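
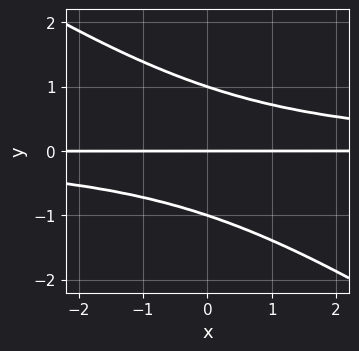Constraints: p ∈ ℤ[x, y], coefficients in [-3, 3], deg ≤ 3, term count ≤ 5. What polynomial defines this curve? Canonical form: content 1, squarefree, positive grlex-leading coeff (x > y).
2*x*y^2 + 3*y^3 - 3*y

1. Degree: no degree-2 curve has this shape, so deg p = 3.
2. From the axis intercepts and sections: the y-axis gridline crossings are at y ∈ {-1, 0, 1}; every point of the x-axis in the box is on the curve.
3. The integer polynomial consistent with all of this is the stated p.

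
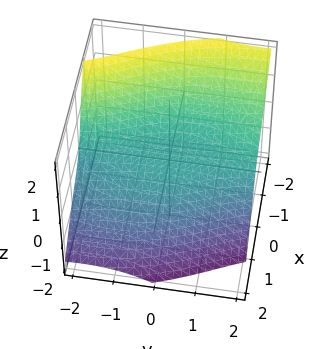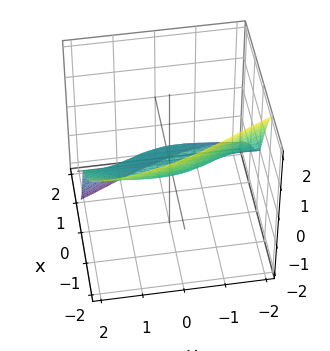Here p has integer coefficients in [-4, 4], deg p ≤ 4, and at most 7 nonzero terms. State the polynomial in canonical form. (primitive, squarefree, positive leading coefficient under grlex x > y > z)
(a) Degree: a generic line meets the surface in up to 3 points, so deg p = 3.
(b) Reading off the gridlines: it meets the x-axis at x = 0 (among the integer gridlines); every point of the y-axis in the box is on the surface; it meets the z-axis at z = 0 (among the integer gridlines).
(c) Together with the visible shape, these determine p as stated.

2*x^3 + x*y^2 - 2*x*y*z + z^3 + 3*z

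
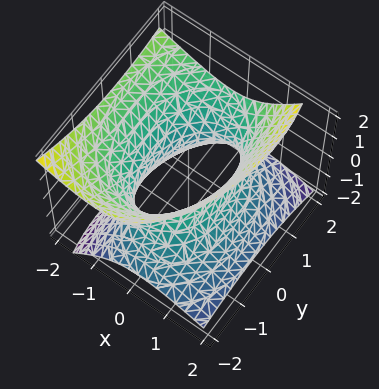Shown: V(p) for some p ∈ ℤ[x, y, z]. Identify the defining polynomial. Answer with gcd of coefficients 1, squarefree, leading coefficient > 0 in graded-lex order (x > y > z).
1. The degree is 2 — no degree-1 surface has this shape.
2. From the visible intercepts: the x-axis gridline crossings are at x ∈ {-1, 1}; it misses every integer gridline on the z-axis.
3. These observations pin down the coefficients.

2*x^2 + 2*x*z + y^2 - y*z - 2*z^2 - 2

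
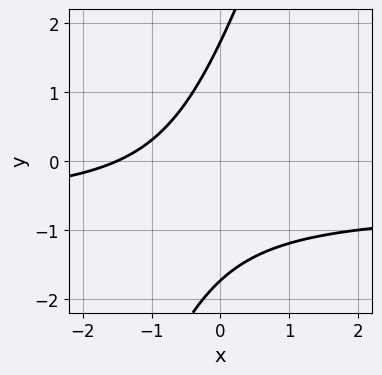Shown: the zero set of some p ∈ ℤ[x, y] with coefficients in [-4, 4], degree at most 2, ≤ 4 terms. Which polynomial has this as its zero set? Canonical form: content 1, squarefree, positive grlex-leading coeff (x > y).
3*x*y - y^2 + 2*x + 3

First, the degree is 2 — the shape is more complex than any degree-1 curve.
Finally, matching integer coefficients to the picture gives p.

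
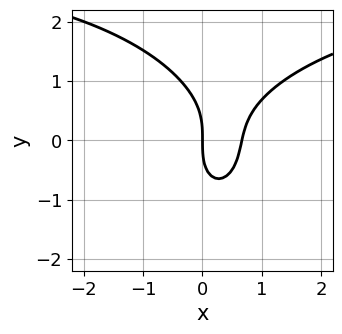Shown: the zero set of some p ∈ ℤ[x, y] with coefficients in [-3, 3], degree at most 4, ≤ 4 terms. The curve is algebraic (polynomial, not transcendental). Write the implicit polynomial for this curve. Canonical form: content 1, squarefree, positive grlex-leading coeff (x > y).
(a) deg p = 3. A generic line meets the curve in up to 3 points.
(b) Observable constraints: one x-axis crossing is at x = 0; it crosses the y-axis at the gridline y = 0.
(c) Assembling these constraints gives the stated polynomial.

x^2*y + y^3 - 3*x^2 + 2*x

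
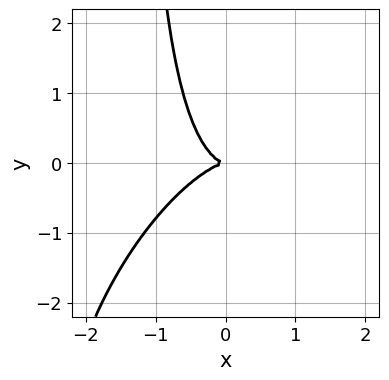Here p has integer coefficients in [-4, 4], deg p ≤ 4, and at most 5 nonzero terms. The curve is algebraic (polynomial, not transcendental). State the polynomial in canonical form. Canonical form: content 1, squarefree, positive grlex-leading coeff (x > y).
3*x^3 - 3*x^2*y + 2*x*y^2 + 3*y^2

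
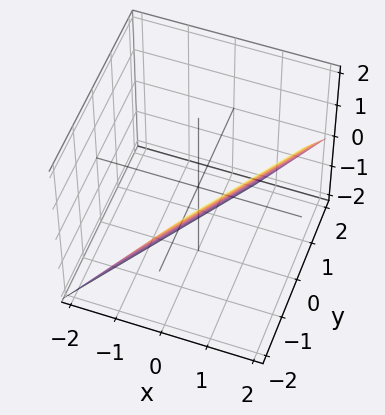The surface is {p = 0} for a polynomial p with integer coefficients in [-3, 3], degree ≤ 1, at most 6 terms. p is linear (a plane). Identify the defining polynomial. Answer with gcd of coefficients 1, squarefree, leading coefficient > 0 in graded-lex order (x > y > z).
Degree: the surface is flat (a plane), so deg p = 1.
From the visible intercepts: it meets the z-axis at z = -1 (among the integer gridlines); it meets the y-axis at y = -1 (among the integer gridlines).
Assembling these constraints gives the stated polynomial.

3*x - 2*y - 2*z - 2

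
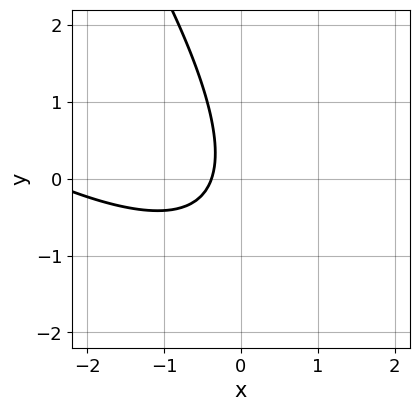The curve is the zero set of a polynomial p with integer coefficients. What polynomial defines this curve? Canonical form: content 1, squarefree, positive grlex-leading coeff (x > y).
x^2 + 2*x*y + y^2 + 3*x + 1

Degree: a generic line meets the curve in up to 2 points, so deg p = 2.
Observable constraints: the curve avoids every integer y-axis point in the box.
Assembling these constraints gives the stated polynomial.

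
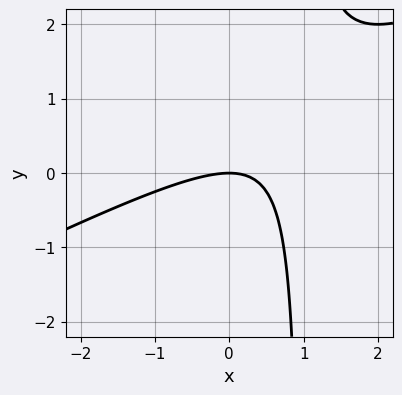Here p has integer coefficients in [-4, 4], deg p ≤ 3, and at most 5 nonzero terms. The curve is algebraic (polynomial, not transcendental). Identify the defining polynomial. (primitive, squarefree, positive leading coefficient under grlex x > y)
1. The degree is 2 — no degree-1 curve has this shape.
2. Checking where it meets the axes: it crosses the y-axis at the gridline y = 0; it meets the x-axis at x = 0 (among the integer gridlines).
3. Solving for integer coefficients yields p as stated.

x^2 - 2*x*y + 2*y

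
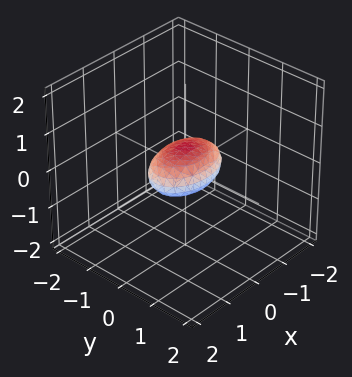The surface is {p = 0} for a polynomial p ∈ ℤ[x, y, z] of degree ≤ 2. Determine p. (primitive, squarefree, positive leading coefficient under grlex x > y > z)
(a) deg p = 2. A closed, bounded, convex surface; a quadric.
(b) Symmetries: the x ↦ −x reflection is a symmetry, so x appears only in even powers; it's symmetric under z → −z, forcing even powers of z; mirror symmetry y ↦ −y ⇒ only even powers of y.
(c) From the visible intercepts: the x-axis gridline crossings are at x ∈ {-1, 1}.
(d) Matching integer coefficients to the picture gives p.

x^2 + 2*y^2 + 3*z^2 - 1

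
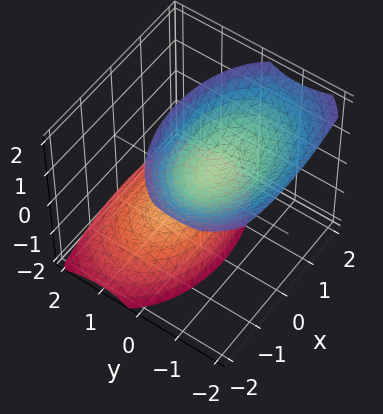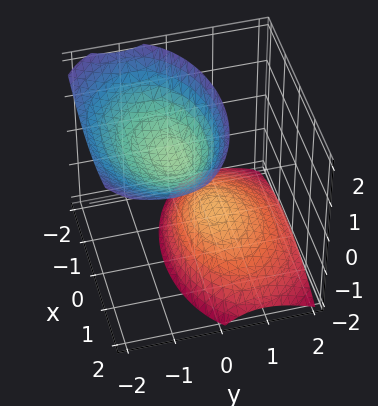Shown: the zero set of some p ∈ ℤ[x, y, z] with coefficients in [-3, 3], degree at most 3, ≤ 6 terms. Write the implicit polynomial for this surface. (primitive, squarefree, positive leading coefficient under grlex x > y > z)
x^2 + 2*y^2 + 2*y*z - z^2 + 1

1. There are 2 components.
2. The degree is 2 — no degree-1 surface has this shape.
3. Checking where it meets the axes: the z-axis gridline crossings are at z ∈ {-1, 1}; no y-intercept at any integer in the box; the surface avoids every integer x-axis point in the box.
4. Matching integer coefficients to the picture gives p.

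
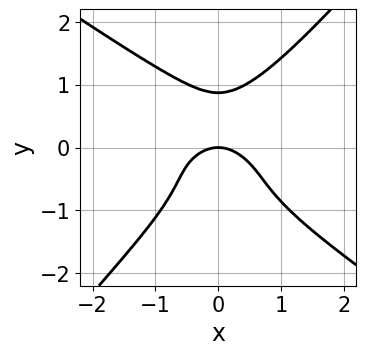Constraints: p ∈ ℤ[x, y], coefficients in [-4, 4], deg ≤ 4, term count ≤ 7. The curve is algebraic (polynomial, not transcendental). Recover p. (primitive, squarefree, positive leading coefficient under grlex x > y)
x^3*y + 3*x^2*y^2 - 3*y^4 + 2*x^2 + 2*y

(a) deg p = 4. The shape is more complex than any degree-3 curve.
(b) From the visible intercepts: it crosses the x-axis at the gridline x = 0; one y-axis crossing is at y = 0.
(c) The integer polynomial consistent with all of this is the stated p.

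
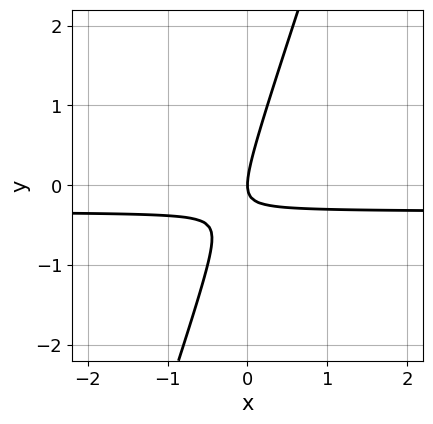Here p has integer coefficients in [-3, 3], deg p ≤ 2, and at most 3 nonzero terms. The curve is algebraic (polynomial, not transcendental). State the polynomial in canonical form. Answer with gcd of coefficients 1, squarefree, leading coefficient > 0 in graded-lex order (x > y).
1. deg p = 2. A generic line meets the curve in up to 2 points.
2. Checking where it meets the axes: it meets the x-axis at x = 0 (among the integer gridlines); one y-axis crossing is at y = 0.
3. Together with the visible shape, these determine p as stated.

3*x*y - y^2 + x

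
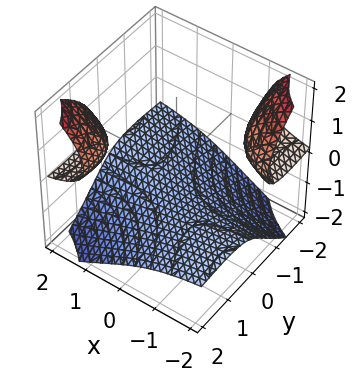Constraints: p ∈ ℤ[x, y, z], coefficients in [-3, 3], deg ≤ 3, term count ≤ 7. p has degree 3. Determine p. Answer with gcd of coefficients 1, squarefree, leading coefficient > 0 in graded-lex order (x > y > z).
3*x*y*z - 2*z^3 + x*y - y^2 - 2

There are 3 components. Treating them together as one polynomial.
The degree is 3 — a generic line meets the surface in up to 3 points.
Checking where it meets the axes: it meets the z-axis at z = -1 (among the integer gridlines); the surface avoids every integer y-axis point in the box; no x-intercept at any integer in the box.
Assembling these constraints gives the stated polynomial.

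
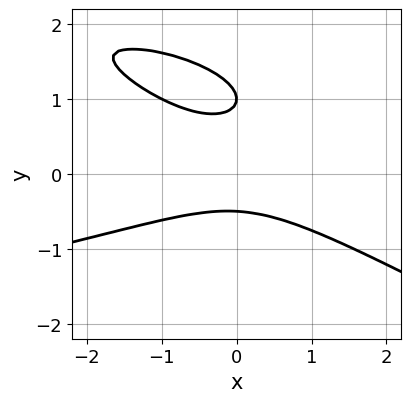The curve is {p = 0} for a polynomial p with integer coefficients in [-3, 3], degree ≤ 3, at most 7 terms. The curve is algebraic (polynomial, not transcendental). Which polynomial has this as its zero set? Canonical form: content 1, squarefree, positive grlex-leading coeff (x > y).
x*y^2 + 2*y^3 + x^2 - 3*y^2 + 1

1. Degree: the shape is more complex than any degree-2 curve, so deg p = 3.
2. Checking where it meets the axes: the curve avoids every integer x-axis point in the box; it meets the y-axis at y = 1 (among the integer gridlines).
3. Together with the visible shape, these determine p as stated.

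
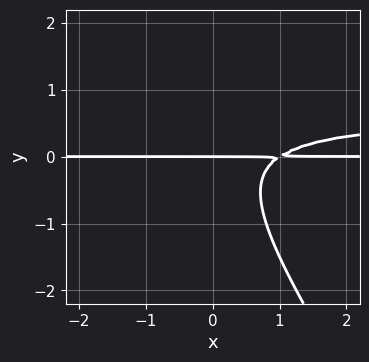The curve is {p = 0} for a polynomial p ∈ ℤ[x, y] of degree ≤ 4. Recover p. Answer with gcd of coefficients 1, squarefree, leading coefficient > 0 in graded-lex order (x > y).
3*x*y^2 + 2*y^3 - 2*x*y + 2*y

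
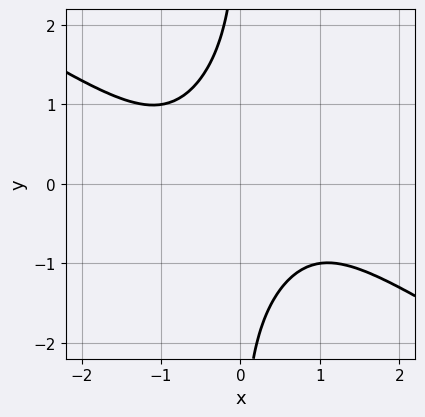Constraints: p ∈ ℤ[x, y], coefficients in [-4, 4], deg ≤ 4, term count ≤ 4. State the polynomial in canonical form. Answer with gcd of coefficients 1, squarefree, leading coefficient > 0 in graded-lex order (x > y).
1. deg p = 4.
2. Observable constraints: it misses every integer gridline on the x-axis; no y-intercept at any integer in the box.
3. Matching integer coefficients to the picture gives p.

x^4 - 2*x^2*y^2 + x*y^3 + 2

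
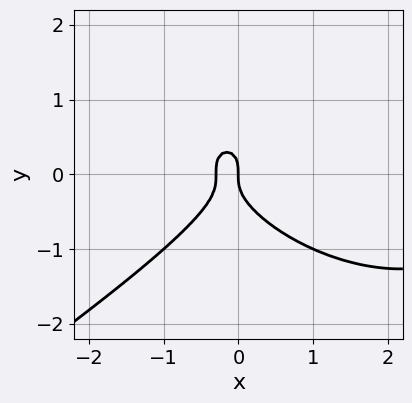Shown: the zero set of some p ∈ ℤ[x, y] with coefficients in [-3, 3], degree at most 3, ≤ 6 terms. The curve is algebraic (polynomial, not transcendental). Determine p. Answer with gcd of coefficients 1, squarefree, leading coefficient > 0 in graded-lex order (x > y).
x^3 - 3*y^3 - 3*x^2 - x

1. The degree is 3 — the shape is more complex than any degree-2 curve.
2. Against the integer gridlines: one x-axis crossing is at x = 0; one y-axis crossing is at y = 0.
3. Matching integer coefficients to the picture gives p.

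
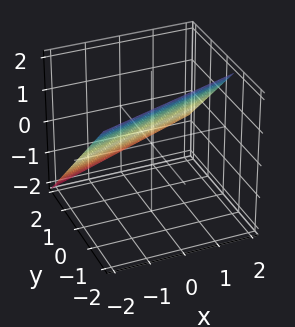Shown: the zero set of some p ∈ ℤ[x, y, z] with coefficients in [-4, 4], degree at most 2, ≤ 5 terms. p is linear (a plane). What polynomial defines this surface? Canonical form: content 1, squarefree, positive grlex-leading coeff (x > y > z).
x - 3*y - 3*z + 2

1. The degree is 1 — the surface is flat (a plane).
2. Observable constraints: one x-axis crossing is at x = -2.
3. Putting this together gives p.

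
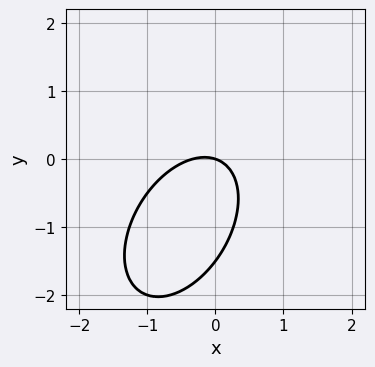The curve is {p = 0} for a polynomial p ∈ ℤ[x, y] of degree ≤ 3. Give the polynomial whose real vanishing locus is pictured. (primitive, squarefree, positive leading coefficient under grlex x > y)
deg p = 2. A generic line meets the curve in up to 2 points.
Against the integer gridlines: one x-axis crossing is at x = 0; one y-axis crossing is at y = 0.
Assembling these constraints gives the stated polynomial.

3*x^2 - 2*x*y + 2*y^2 + x + 3*y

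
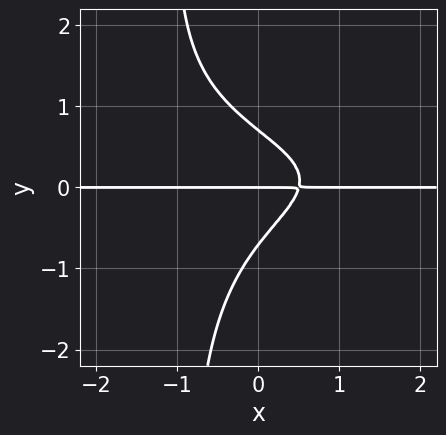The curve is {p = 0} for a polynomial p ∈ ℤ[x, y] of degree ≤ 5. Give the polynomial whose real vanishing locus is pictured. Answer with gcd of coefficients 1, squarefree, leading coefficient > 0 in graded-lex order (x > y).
2*x*y^3 - x*y^2 + 2*y^3 + 2*x*y - y

1. deg p = 4. A generic line meets the curve in up to 4 points.
2. Observable constraints: the visible x-axis segment lies entirely on the curve; it crosses the y-axis at the gridline y = 0.
3. Fitting integer coefficients to these (and the overall shape) gives p.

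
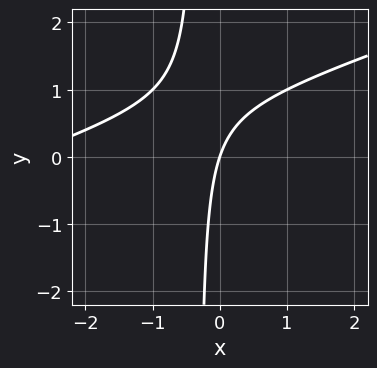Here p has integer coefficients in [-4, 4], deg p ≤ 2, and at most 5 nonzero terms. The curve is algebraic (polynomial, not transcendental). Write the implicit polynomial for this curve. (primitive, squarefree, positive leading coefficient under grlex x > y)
(a) The degree is 2 — a generic line meets the curve in up to 2 points.
(b) Against the integer gridlines: it crosses the x-axis at the gridline x = 0; it meets the y-axis at y = 0 (among the integer gridlines).
(c) Putting this together gives p.

x^2 - 3*x*y + 3*x - y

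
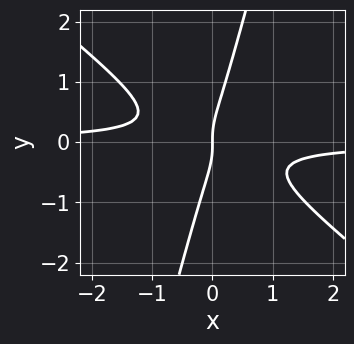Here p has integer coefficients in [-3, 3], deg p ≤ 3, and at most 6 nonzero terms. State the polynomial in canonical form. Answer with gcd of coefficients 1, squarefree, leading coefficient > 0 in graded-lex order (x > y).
3*x^2*y + 3*x*y^2 - y^3 + x

(a) The degree is 3 — no degree-2 curve has this shape.
(b) Against the integer gridlines: it crosses the y-axis at the gridline y = 0; one x-axis crossing is at x = 0.
(c) Together with the visible shape, these determine p as stated.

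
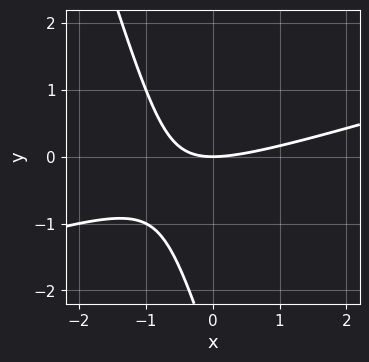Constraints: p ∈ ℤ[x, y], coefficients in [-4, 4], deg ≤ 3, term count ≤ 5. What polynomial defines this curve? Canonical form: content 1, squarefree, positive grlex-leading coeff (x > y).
x^2 - 3*x*y - y^2 - 3*y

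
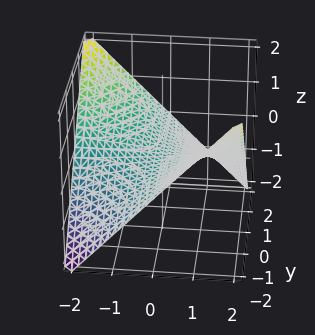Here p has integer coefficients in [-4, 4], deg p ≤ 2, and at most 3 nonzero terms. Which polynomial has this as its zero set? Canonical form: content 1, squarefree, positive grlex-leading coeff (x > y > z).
x*y + 2*z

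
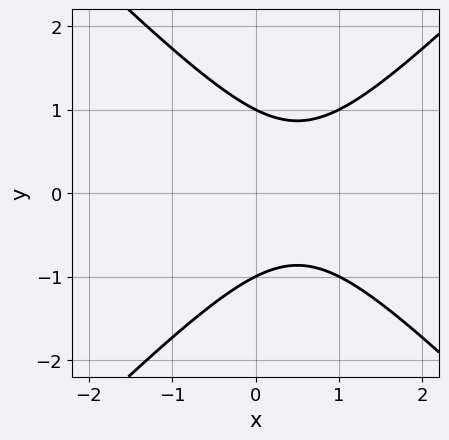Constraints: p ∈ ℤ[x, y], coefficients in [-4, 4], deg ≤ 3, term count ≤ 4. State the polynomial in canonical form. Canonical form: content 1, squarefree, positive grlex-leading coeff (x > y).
x^2 - y^2 - x + 1

First, the degree is 2 — no degree-1 curve has this shape.
Then, symmetries: it's symmetric under y → −y, forcing even powers of y.
Then, from the axis intercepts and sections: no x-intercept at any integer in the box; among the integer gridlines, it crosses the y-axis at y ∈ {-1, 1}.
Finally, the integer polynomial consistent with all of this is the stated p.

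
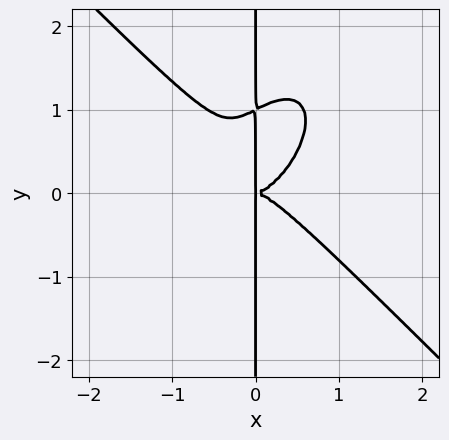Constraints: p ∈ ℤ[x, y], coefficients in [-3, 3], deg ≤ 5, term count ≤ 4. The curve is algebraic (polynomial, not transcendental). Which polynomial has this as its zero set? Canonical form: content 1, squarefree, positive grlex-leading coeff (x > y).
1. Degree: the shape is more complex than any degree-3 curve, so deg p = 4.
2. From the visible intercepts: the visible y-axis segment lies entirely on the curve.
3. Putting this together gives p.

3*x^4 - x^2*y^2 + 2*x*y^3 - 2*x*y^2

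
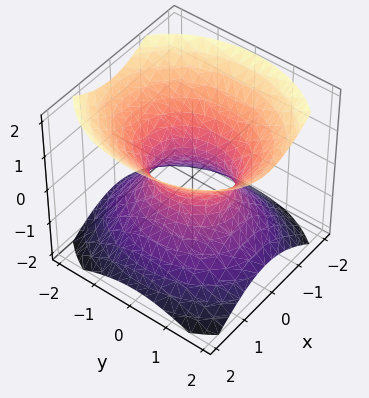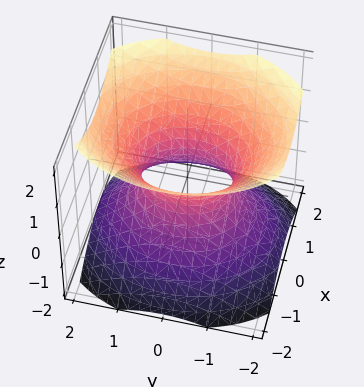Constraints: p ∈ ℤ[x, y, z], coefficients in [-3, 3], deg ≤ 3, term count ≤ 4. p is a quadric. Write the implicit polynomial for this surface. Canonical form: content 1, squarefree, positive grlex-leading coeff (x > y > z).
1. Degree: an hourglass — one-sheet hyperboloid; a quadric, so deg p = 2.
2. Symmetries: the x ↦ −x reflection is a symmetry, so x appears only in even powers; the y ↦ −y reflection is a symmetry, so y appears only in even powers; mirror symmetry z ↦ −z ⇒ only even powers of z.
3. Checking where it meets the axes: the y-axis gridline crossings are at y ∈ {-1, 1}; the surface avoids every integer z-axis point in the box.
4. Solving for integer coefficients yields p as stated.

3*x^2 + 2*y^2 - 3*z^2 - 2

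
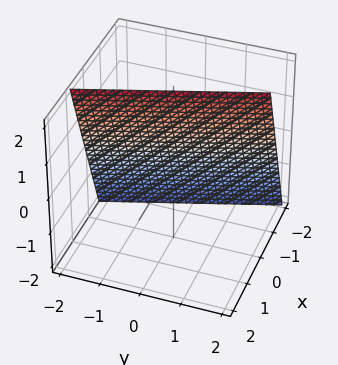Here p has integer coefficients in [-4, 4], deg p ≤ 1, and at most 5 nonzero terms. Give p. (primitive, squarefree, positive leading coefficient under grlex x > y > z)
(a) The degree is 1 — every cross-section is a straight line — this is a plane.
(b) From the axis intercepts and sections: it crosses the y-axis at the gridline y = -2; it meets the z-axis at z = 2 (among the integer gridlines).
(c) Solving for integer coefficients yields p as stated.

3*x + y - z + 2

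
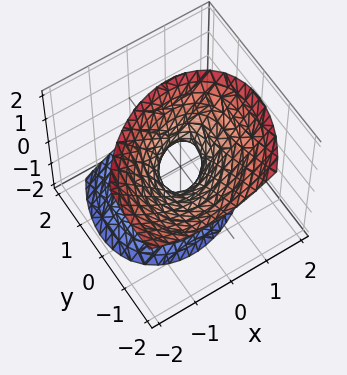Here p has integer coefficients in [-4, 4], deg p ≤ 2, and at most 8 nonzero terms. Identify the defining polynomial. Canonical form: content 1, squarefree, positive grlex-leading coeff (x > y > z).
First, degree: the shape is more complex than any degree-1 surface, so deg p = 2.
Then, observable constraints: it misses every integer gridline on the z-axis.
Finally, the integer polynomial consistent with all of this is the stated p.

3*x^2 - 2*x*y + 3*y^2 + 3*y*z - 2*z^2 - 1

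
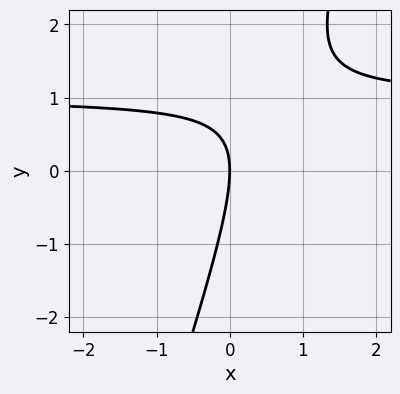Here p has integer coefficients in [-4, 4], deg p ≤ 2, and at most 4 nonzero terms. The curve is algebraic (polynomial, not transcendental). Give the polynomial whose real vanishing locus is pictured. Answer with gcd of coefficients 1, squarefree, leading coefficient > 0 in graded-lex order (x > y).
First, the degree is 2 — no degree-1 curve has this shape.
Then, against the integer gridlines: one y-axis crossing is at y = 0; one x-axis crossing is at x = 0.
Finally, assembling these constraints gives the stated polynomial.

3*x*y - y^2 - 3*x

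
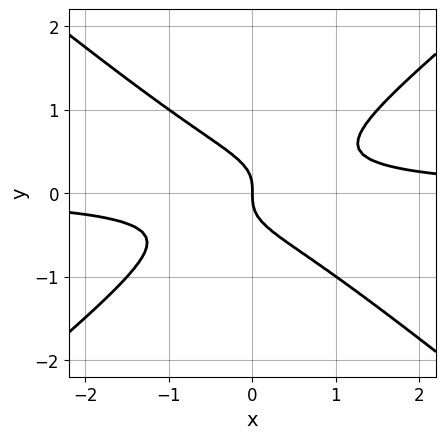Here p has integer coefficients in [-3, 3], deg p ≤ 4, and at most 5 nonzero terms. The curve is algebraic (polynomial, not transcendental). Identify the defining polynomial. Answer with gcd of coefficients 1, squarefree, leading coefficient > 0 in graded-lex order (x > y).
First, deg p = 3.
Then, from the visible intercepts: one x-axis crossing is at x = 0; one y-axis crossing is at y = 0.
Finally, fitting integer coefficients to these (and the overall shape) gives p.

2*x^2*y - 3*y^3 - x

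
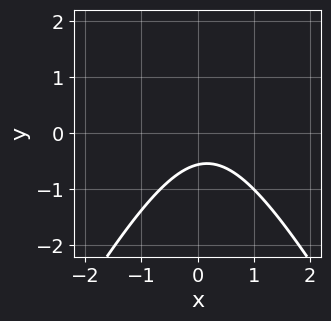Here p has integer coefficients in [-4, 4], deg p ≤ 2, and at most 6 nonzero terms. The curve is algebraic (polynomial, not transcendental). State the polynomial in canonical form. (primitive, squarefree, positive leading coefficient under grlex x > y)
3*x^2 - y^2 - x + 3*y + 2

First, deg p = 2. No degree-1 curve has this shape.
Next, checking where it meets the axes: it misses every integer gridline on the x-axis.
Finally, putting this together gives p.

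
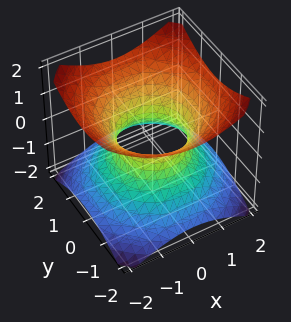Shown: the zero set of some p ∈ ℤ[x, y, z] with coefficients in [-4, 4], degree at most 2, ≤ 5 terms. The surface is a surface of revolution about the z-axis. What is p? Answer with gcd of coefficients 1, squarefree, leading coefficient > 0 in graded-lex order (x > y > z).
2*x^2 + 2*y^2 - 3*z^2 - 2

(a) deg p = 2. No degree-1 surface has this shape.
(b) By symmetry, the z-axis is an axis of rotation, so x and y enter only as x² + y².
(c) From the visible intercepts: it misses every integer gridline on the z-axis; among the integer gridlines, it crosses the y-axis at y ∈ {-1, 1}; a circular section at z = 0 has radius exactly 1.
(d) These observations pin down the coefficients. Check: (-1, 0, 0) on the x-axis lies on the surface, and p(-1, 0, 0) = 0. ✓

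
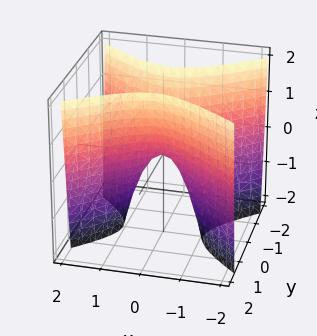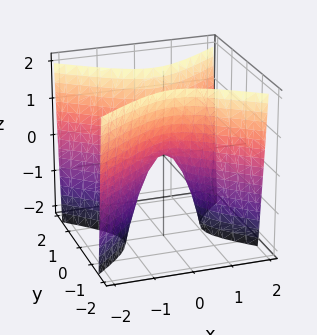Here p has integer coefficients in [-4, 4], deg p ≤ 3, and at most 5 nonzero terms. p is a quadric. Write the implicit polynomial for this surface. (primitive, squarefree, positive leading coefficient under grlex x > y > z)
1. Degree: a saddle surface; a quadric, so deg p = 2.
2. Symmetries: mirror symmetry x ↦ −x ⇒ only even powers of x; it's symmetric under y → −y, forcing even powers of y.
3. Observable constraints: it meets the z-axis at z = 0 (among the integer gridlines); it crosses the y-axis at the gridline y = 0.
4. Matching integer coefficients to the picture gives p.

2*x^2 - 3*y^2 + z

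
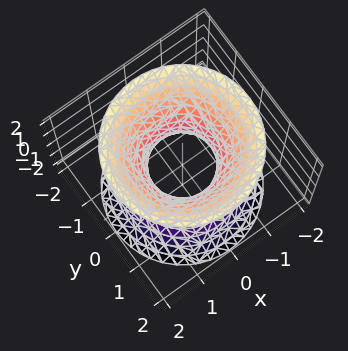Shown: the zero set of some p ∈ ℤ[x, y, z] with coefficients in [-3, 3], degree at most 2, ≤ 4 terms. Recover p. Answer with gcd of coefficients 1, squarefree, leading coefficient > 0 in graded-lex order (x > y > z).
3*x^2 + 3*y^2 - 2*z^2 - 2

First, degree: one connected sheet with a waist; a quadric, so deg p = 2.
Then, symmetry: every cross-section ⟂ z is a circle, so x, y appear only via x² + y²; the z ↦ −z reflection is a symmetry, so z appears only in even powers.
Next, from the axis intercepts and sections: the surface avoids every integer z-axis point in the box; a circular section at z = 2 has radius between 1 and 2.
Finally, fitting integer coefficients to these (and the overall shape) gives p.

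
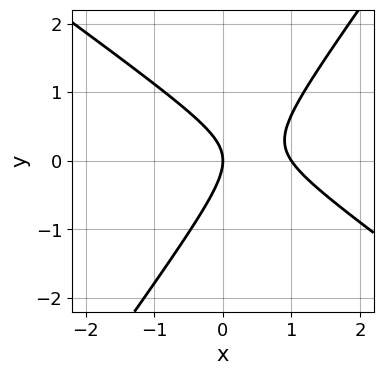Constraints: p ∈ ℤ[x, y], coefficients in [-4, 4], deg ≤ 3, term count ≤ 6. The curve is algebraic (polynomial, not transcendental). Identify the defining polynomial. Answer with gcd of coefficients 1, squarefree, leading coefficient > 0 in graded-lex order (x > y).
3*x^2 + 2*x*y - 3*y^2 - 3*x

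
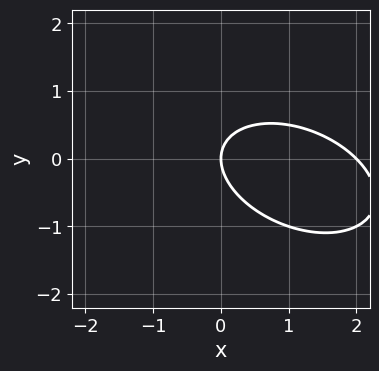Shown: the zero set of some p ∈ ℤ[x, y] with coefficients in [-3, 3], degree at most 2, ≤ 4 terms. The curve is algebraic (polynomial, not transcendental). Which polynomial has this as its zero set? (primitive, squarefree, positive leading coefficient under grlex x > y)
x^2 + x*y + 2*y^2 - 2*x

First, deg p = 2.
Next, reading off the gridlines: the x-axis gridline crossings are at x ∈ {0, 2}; it crosses the y-axis at the gridline y = 0.
Finally, fitting integer coefficients to these (and the overall shape) gives p.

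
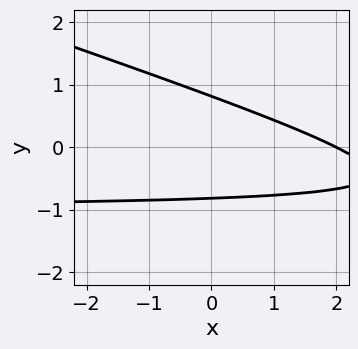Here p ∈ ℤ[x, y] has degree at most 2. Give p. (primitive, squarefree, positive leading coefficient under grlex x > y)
The degree is 2 — no degree-1 curve has this shape.
Observable constraints: it crosses the x-axis at the gridline x = 2.
Solving for integer coefficients yields p as stated.

x*y + 3*y^2 + x - 2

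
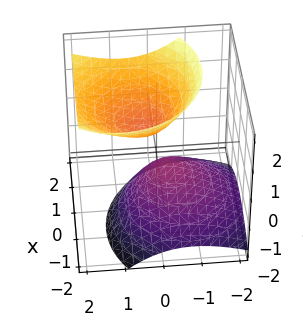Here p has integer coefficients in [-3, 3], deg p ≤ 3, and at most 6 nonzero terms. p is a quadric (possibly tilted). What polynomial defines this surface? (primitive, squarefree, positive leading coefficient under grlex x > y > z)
3*x^2 - 2*x*z + 3*y^2 - 3*y*z - 3*z^2 + 1

First, there are 2 components. They look like related sheets of one shape, so recover p as a whole.
Then, the degree is 2 — no degree-1 surface has this shape.
Next, against the integer gridlines: the surface avoids every integer y-axis point in the box; it misses every integer gridline on the x-axis.
Finally, matching integer coefficients to the picture gives p.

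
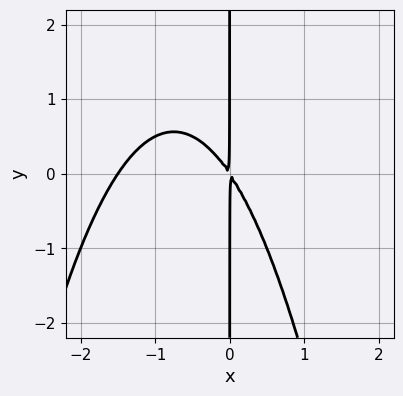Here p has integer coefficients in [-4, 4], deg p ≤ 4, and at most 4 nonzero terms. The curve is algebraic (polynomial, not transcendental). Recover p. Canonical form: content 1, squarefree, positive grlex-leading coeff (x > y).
1. The degree is 3 — a generic line meets the curve in up to 3 points.
2. Reading off the gridlines: the visible y-axis segment lies entirely on the curve.
3. Assembling these constraints gives the stated polynomial.

2*x^3 + 3*x^2 + 2*x*y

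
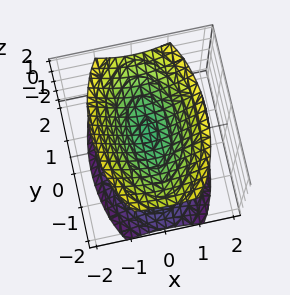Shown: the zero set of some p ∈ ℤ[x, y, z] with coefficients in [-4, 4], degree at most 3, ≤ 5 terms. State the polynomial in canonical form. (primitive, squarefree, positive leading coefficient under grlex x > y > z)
3*x^2 + y^2 - 2*z^2 + 1

1. I count 2 distinct pieces.
2. Degree: two separate bowl-shaped sheets opening away from each other; a quadric, so deg p = 2.
3. Symmetries: mirror symmetry x ↦ −x ⇒ only even powers of x; the y ↦ −y reflection is a symmetry, so y appears only in even powers; mirror symmetry z ↦ −z ⇒ only even powers of z.
4. Reading off the gridlines: the surface avoids every integer y-axis point in the box; no x-intercept at any integer in the box.
5. These observations pin down the coefficients.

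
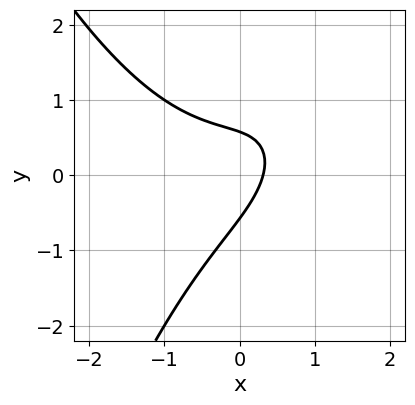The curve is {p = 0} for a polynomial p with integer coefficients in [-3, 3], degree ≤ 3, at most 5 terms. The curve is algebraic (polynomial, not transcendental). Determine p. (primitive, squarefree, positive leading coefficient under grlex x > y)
2*x^3 - 3*x*y + 3*y^2 + 3*x - 1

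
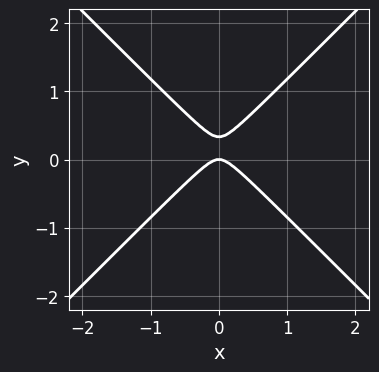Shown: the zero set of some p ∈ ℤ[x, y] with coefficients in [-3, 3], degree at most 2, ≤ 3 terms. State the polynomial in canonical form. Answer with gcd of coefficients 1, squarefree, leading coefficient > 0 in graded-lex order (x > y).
Degree: the shape is more complex than any degree-1 curve, so deg p = 2.
Symmetries: mirror symmetry x ↦ −x ⇒ only even powers of x.
From the axis intercepts and sections: it crosses the x-axis at the gridline x = 0; one y-axis crossing is at y = 0.
Together with the visible shape, these determine p as stated.

3*x^2 - 3*y^2 + y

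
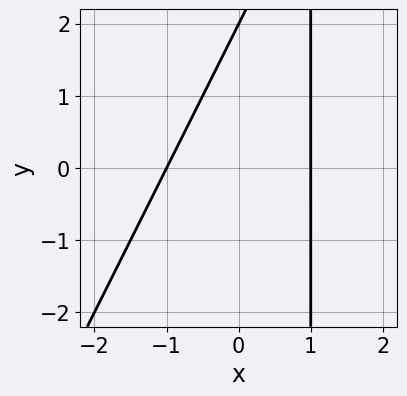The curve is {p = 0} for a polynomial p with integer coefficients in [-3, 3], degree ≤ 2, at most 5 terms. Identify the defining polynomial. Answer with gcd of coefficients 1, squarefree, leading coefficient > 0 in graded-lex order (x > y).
1. deg p = 2. No degree-1 curve has this shape.
2. From the visible intercepts: among the integer gridlines, it crosses the x-axis at x ∈ {-1, 1}; it crosses the y-axis at the gridline y = 2.
3. Fitting integer coefficients to these (and the overall shape) gives p.

2*x^2 - x*y + y - 2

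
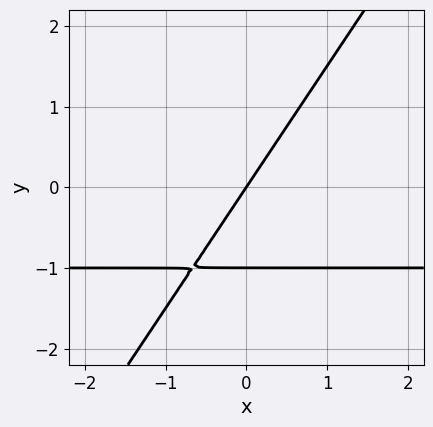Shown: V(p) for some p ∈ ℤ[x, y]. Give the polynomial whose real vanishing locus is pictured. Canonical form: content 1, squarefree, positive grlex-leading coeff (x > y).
1. Degree: no degree-1 curve has this shape, so deg p = 2.
2. Reading off the gridlines: it meets the x-axis at x = 0 (among the integer gridlines); among the integer gridlines, it crosses the y-axis at y ∈ {-1, 0}.
3. Assembling these constraints gives the stated polynomial.

3*x*y - 2*y^2 + 3*x - 2*y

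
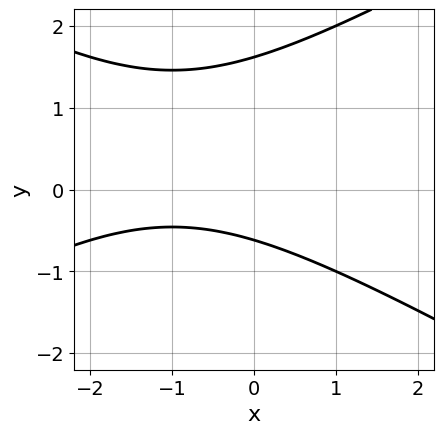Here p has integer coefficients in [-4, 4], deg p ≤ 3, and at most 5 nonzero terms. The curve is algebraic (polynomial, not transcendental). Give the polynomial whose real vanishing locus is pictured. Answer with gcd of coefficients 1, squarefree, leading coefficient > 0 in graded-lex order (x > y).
(a) deg p = 2.
(b) Reading off the gridlines: the curve avoids every integer x-axis point in the box.
(c) The integer polynomial consistent with all of this is the stated p.

x^2 - 3*y^2 + 2*x + 3*y + 3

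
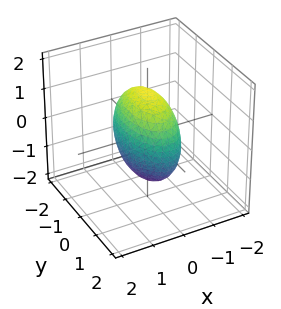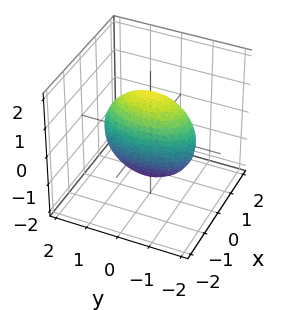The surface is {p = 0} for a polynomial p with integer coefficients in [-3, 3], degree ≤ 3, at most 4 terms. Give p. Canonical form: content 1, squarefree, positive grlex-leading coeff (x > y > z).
3*x^2 + y^2 + z^2 - 2

(a) deg p = 2. A closed, bounded, convex surface; a quadric.
(b) Symmetries: the y ↦ −y reflection is a symmetry, so y appears only in even powers; mirror symmetry x ↦ −x ⇒ only even powers of x; mirror symmetry z ↦ −z ⇒ only even powers of z.
(c) Assembling these constraints gives the stated polynomial.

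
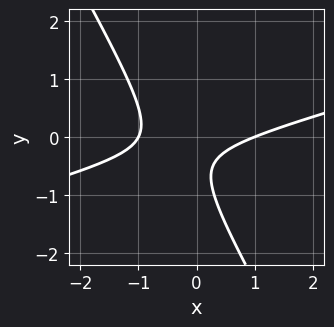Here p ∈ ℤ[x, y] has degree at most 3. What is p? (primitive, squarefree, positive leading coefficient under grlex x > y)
x^2 - 3*x*y - 2*y^2 - 2*y - 1

(a) The degree is 2 — the shape is more complex than any degree-1 curve.
(b) From the visible intercepts: no y-intercept at any integer in the box; among the integer gridlines, it crosses the x-axis at x ∈ {-1, 1}.
(c) Solving for integer coefficients yields p as stated.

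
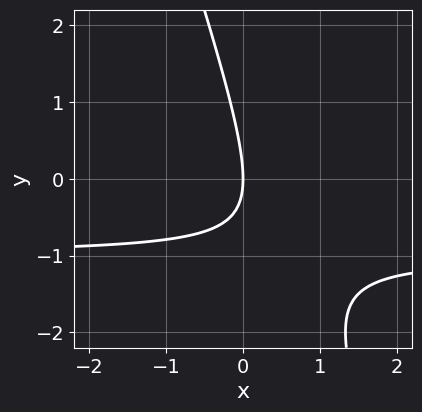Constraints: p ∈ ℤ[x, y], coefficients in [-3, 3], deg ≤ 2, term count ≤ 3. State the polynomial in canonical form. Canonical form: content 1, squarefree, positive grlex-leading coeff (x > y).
(a) The degree is 2 — no degree-1 curve has this shape.
(b) From the visible intercepts: one y-axis crossing is at y = 0; it meets the x-axis at x = 0 (among the integer gridlines).
(c) The integer polynomial consistent with all of this is the stated p.

3*x*y + y^2 + 3*x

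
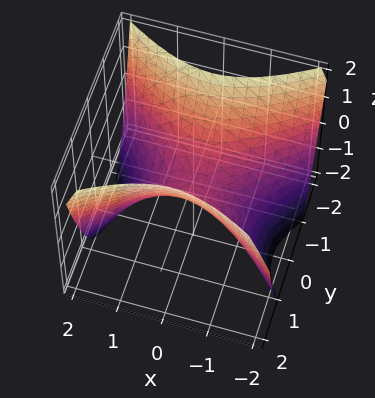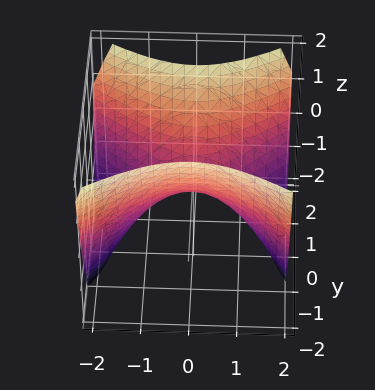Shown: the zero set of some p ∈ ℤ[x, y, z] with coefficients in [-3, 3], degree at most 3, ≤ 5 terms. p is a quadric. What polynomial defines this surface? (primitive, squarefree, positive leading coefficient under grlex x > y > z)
First, deg p = 2. A saddle surface; a quadric.
Next, symmetries: mirror symmetry x ↦ −x ⇒ only even powers of x; the y ↦ −y reflection is a symmetry, so y appears only in even powers.
Then, from the visible intercepts: it meets the x-axis at x = 0 (among the integer gridlines); one y-axis crossing is at y = 0.
Finally, the integer polynomial consistent with all of this is the stated p.

2*x^2 - 3*y^2 + 3*z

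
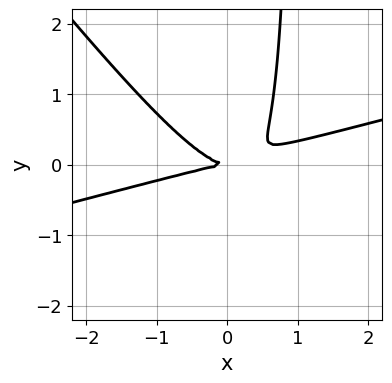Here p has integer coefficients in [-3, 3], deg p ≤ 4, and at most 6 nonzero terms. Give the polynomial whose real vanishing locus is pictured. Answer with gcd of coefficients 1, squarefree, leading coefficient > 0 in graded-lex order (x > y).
First, the degree is 3 — no degree-2 curve has this shape.
Next, reading off the gridlines: it crosses the x-axis at the gridline x = 0; it meets the y-axis at y = 0 (among the integer gridlines).
Finally, assembling these constraints gives the stated polynomial.

x^3 - 3*x^2*y - 3*x*y^2 + 3*y^2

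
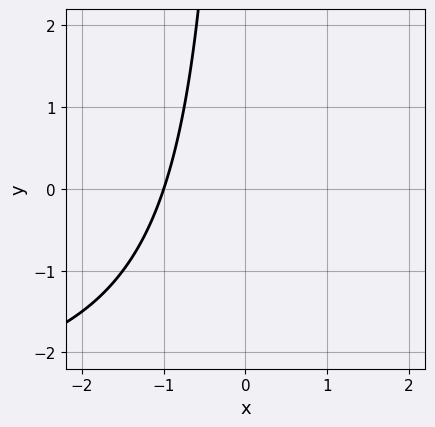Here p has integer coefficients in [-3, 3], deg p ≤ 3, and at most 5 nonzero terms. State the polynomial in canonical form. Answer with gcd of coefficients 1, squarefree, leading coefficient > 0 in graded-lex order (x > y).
x*y + 3*x + 3

deg p = 2. No degree-1 curve has this shape.
Checking where it meets the axes: no y-intercept at any integer in the box; it crosses the x-axis at the gridline x = -1.
Together with the visible shape, these determine p as stated.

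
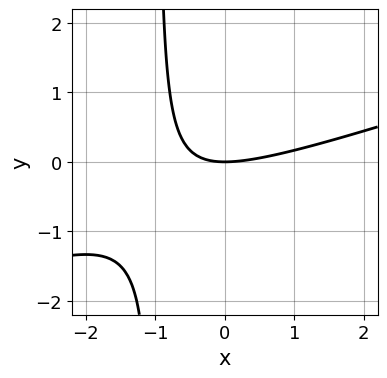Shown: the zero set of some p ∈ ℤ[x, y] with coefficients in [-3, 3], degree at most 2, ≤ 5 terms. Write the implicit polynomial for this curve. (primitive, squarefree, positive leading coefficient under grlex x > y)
First, deg p = 2. No degree-1 curve has this shape.
Then, from the axis intercepts and sections: it meets the x-axis at x = 0 (among the integer gridlines); it meets the y-axis at y = 0 (among the integer gridlines).
Finally, these observations pin down the coefficients.

x^2 - 3*x*y - 3*y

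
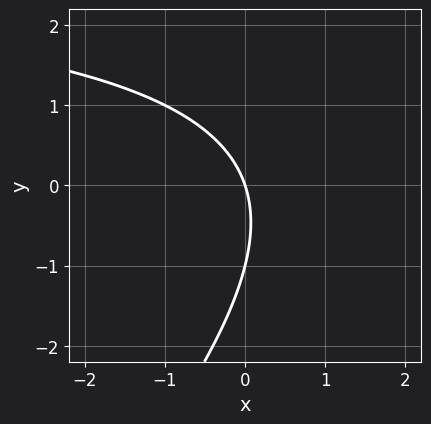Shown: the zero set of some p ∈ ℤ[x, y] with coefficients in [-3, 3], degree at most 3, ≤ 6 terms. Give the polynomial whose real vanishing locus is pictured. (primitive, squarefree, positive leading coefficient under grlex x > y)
x*y - y^2 - 3*x - y

1. deg p = 2. A generic line meets the curve in up to 2 points.
2. Observable constraints: it meets the x-axis at x = 0 (among the integer gridlines); among the integer gridlines, it crosses the y-axis at y ∈ {-1, 0}.
3. The integer polynomial consistent with all of this is the stated p.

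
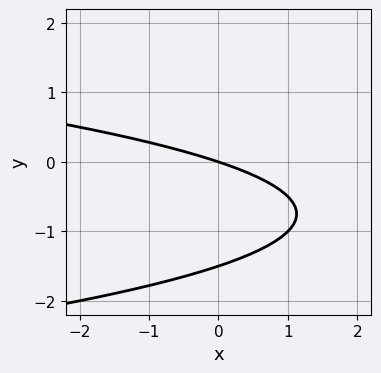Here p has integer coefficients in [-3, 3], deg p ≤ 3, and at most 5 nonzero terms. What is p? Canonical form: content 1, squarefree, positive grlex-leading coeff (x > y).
2*y^2 + x + 3*y

Degree: a generic line meets the curve in up to 2 points, so deg p = 2.
Against the integer gridlines: it crosses the y-axis at the gridline y = 0; it meets the x-axis at x = 0 (among the integer gridlines).
Together with the visible shape, these determine p as stated.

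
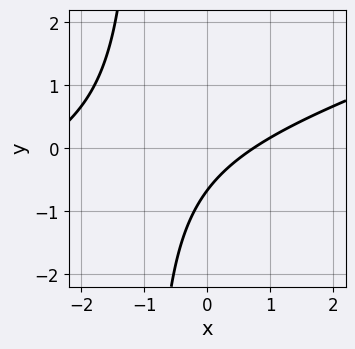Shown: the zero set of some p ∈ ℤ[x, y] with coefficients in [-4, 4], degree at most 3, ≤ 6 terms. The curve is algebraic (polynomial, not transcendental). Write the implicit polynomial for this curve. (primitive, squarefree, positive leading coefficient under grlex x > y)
x^2 - 3*x*y + 2*x - 3*y - 2

First, degree: a generic line meets the curve in up to 2 points, so deg p = 2.
Finally, the integer polynomial consistent with all of this is the stated p.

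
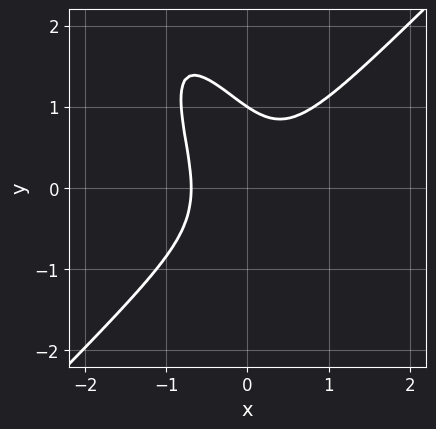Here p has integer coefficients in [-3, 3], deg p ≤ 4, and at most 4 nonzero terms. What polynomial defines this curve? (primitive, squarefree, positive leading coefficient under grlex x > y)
deg p = 3.
Against the integer gridlines: one y-axis crossing is at y = 1.
Assembling these constraints gives the stated polynomial.

3*x^3 - 2*x*y^2 - y^3 + 1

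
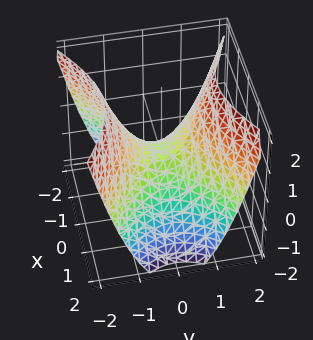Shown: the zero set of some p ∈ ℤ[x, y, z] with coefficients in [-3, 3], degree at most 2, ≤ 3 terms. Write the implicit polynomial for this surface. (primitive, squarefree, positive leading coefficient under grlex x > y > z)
1. deg p = 2.
2. Symmetries: the x ↦ −x reflection is a symmetry, so x appears only in even powers; mirror symmetry y ↦ −y ⇒ only even powers of y.
3. From the visible intercepts: one x-axis crossing is at x = 0; it meets the y-axis at y = 0 (among the integer gridlines); one z-axis crossing is at z = 0.
4. The integer polynomial consistent with all of this is the stated p.

2*x^2 - 3*y^2 + 3*z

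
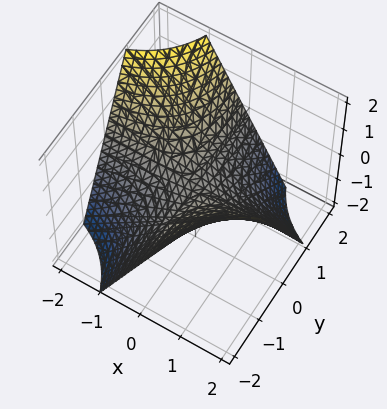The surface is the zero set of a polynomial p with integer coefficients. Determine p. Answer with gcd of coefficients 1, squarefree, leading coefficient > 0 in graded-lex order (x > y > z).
First, the degree is 2 — a hyperbolic paraboloid; a quadric.
Next, reading off the gridlines: every point of the x-axis in the box is on the surface; every point of the y-axis in the box is on the surface.
Finally, fitting integer coefficients to these (and the overall shape) gives p.

x*y + z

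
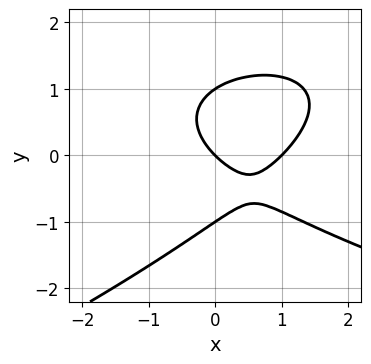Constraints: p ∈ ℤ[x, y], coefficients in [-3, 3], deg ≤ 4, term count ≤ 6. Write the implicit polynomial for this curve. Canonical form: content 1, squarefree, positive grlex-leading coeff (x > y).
First, the degree is 3 — the shape is more complex than any degree-2 curve.
Next, checking where it meets the axes: the x-axis gridline crossings are at x ∈ {0, 1}; among the integer gridlines, it crosses the y-axis at y ∈ {-1, 0, 1}.
Finally, matching integer coefficients to the picture gives p.

x*y^2 - 3*y^3 - 3*x^2 + 3*x + 3*y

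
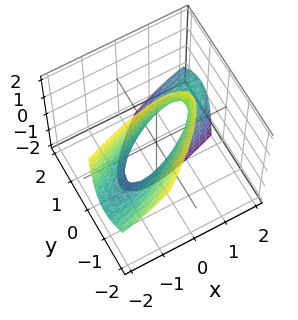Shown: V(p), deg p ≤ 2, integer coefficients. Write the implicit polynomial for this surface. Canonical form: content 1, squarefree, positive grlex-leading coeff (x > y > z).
x^2 - 3*x*y + 3*y^2 + 2*y*z - 1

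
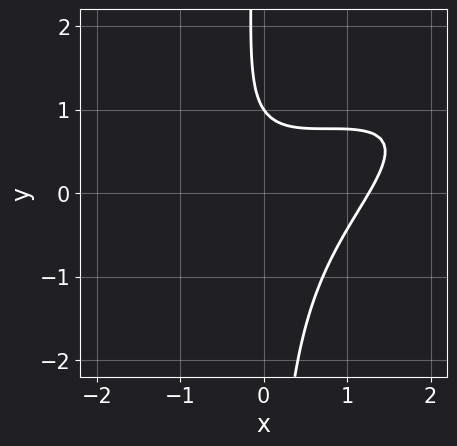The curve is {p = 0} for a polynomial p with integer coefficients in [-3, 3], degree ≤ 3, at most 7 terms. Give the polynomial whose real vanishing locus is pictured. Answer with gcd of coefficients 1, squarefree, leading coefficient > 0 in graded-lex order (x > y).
x^3 - 3*x^2*y + 3*x*y^2 + 2*y - 2

1. The degree is 3 — a generic line meets the curve in up to 3 points.
2. From the visible intercepts: it crosses the y-axis at the gridline y = 1.
3. Together with the visible shape, these determine p as stated.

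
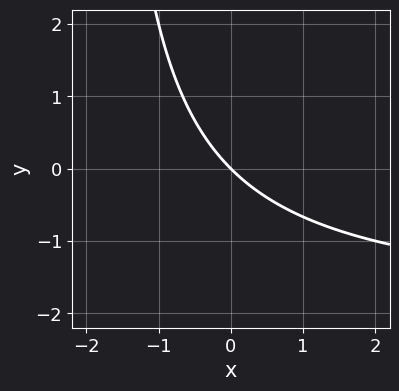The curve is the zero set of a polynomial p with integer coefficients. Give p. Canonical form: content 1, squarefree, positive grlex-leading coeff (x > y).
x*y + 2*x + 2*y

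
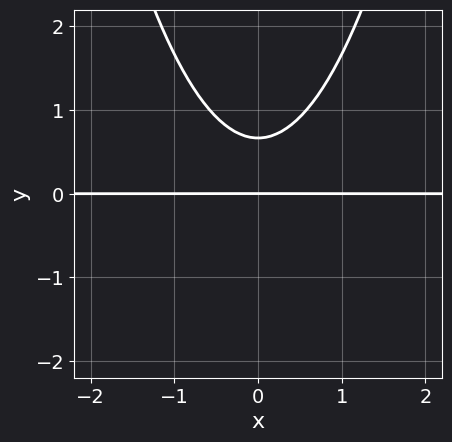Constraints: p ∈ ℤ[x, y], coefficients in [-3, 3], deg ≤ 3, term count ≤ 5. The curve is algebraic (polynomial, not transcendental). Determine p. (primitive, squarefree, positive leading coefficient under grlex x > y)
The degree is 3 — the shape is more complex than any degree-2 curve.
Symmetries: mirror symmetry x ↦ −x ⇒ only even powers of x.
From the visible intercepts: the visible x-axis segment lies entirely on the curve; it crosses the y-axis at the gridline y = 0.
These observations pin down the coefficients.

3*x^2*y - 3*y^2 + 2*y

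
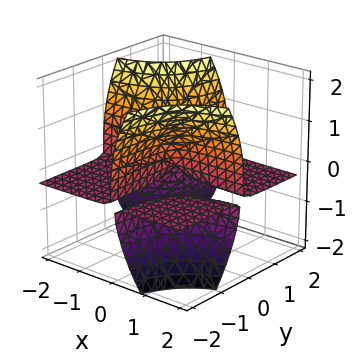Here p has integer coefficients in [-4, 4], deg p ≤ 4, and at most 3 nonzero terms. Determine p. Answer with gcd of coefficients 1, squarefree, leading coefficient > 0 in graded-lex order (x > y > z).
(a) I count 3 distinct pieces.
(b) deg p = 3.
(c) Against the integer gridlines: every point of the x-axis in the box is on the surface; it meets the z-axis at z = 0 (among the integer gridlines); every point of the y-axis in the box is on the surface.
(d) Matching integer coefficients to the picture gives p.

3*x*y*z + z^3 + x*y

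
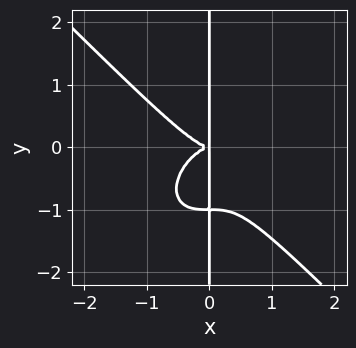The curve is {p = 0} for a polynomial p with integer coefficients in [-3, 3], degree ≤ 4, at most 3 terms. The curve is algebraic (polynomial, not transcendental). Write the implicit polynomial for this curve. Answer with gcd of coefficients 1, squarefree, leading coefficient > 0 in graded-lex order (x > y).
(a) Degree: a generic line meets the curve in up to 4 points, so deg p = 4.
(b) Against the integer gridlines: the visible y-axis segment lies entirely on the curve.
(c) Assembling these constraints gives the stated polynomial.

x^4 + x*y^3 + x*y^2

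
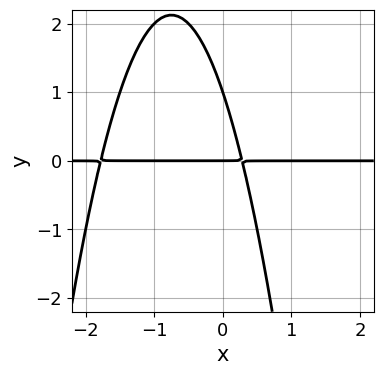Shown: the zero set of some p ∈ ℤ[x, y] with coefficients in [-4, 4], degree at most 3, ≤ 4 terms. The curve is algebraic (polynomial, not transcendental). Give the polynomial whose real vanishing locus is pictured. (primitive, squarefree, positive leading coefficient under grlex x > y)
(a) deg p = 3.
(b) Checking where it meets the axes: the y-axis gridline crossings are at y ∈ {0, 1}; the visible x-axis segment lies entirely on the curve.
(c) Matching integer coefficients to the picture gives p.

2*x^2*y + 3*x*y + y^2 - y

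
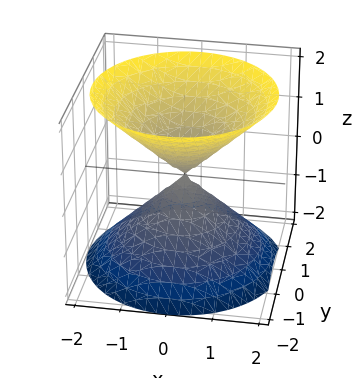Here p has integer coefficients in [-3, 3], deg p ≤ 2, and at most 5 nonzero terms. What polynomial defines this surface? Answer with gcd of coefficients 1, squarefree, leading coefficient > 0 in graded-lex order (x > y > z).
x^2 + y^2 - z^2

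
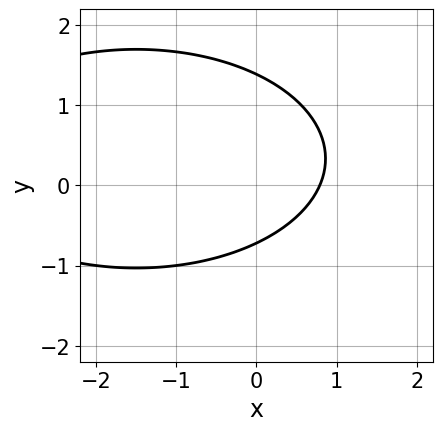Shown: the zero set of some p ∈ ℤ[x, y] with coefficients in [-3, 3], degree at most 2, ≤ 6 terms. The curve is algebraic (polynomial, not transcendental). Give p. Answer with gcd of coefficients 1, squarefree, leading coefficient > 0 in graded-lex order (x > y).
1. Degree: the shape is more complex than any degree-1 curve, so deg p = 2.
2. Matching integer coefficients to the picture gives p.

x^2 + 3*y^2 + 3*x - 2*y - 3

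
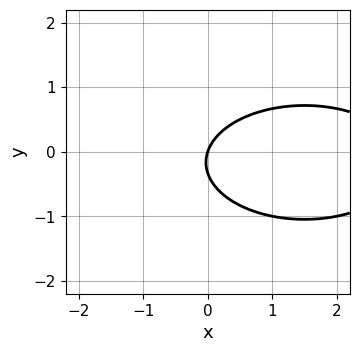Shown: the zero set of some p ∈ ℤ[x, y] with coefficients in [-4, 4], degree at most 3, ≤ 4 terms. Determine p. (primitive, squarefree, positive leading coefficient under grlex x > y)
(a) deg p = 2. The shape is more complex than any degree-1 curve.
(b) Against the integer gridlines: it crosses the x-axis at the gridline x = 0; it meets the y-axis at y = 0 (among the integer gridlines).
(c) These observations pin down the coefficients.

x^2 + 3*y^2 - 3*x + y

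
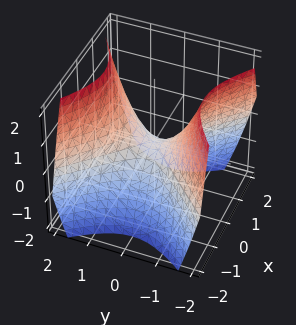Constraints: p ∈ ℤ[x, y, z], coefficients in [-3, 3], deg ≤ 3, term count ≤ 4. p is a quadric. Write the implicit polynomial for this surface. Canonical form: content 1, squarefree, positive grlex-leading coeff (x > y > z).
x^2 - y^2 + z

First, deg p = 2.
Then, symmetries: mirror symmetry y ↦ −y ⇒ only even powers of y; it's symmetric under x → −x, forcing even powers of x.
Then, against the integer gridlines: it crosses the z-axis at the gridline z = 0; it crosses the y-axis at the gridline y = 0; one x-axis crossing is at x = 0.
Finally, matching integer coefficients to the picture gives p.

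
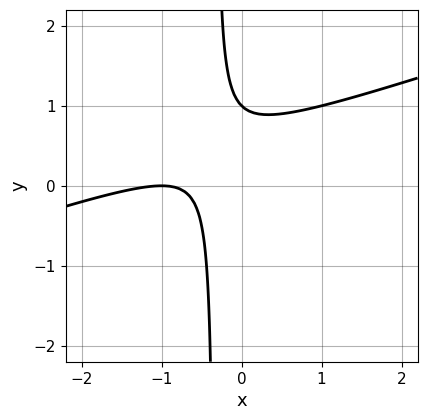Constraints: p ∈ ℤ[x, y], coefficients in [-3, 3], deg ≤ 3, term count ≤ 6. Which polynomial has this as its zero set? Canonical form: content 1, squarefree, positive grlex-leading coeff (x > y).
x^2 - 3*x*y + 2*x - y + 1

(a) deg p = 2. No degree-1 curve has this shape.
(b) Checking where it meets the axes: it crosses the y-axis at the gridline y = 1; it meets the x-axis at x = -1 (among the integer gridlines).
(c) These observations pin down the coefficients.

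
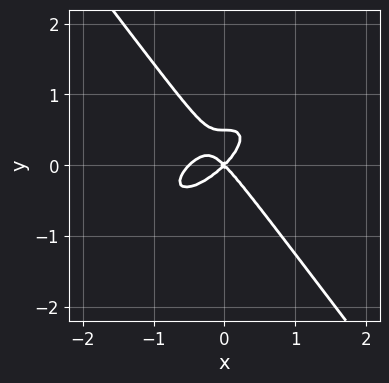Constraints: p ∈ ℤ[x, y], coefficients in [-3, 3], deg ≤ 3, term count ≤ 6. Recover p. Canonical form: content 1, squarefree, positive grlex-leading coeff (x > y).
2*x^3 - 2*x^2*y + 2*y^3 + x^2 - y^2

First, degree: a generic line meets the curve in up to 3 points, so deg p = 3.
Next, checking where it meets the axes: one x-axis crossing is at x = 0; it crosses the y-axis at the gridline y = 0.
Finally, the integer polynomial consistent with all of this is the stated p.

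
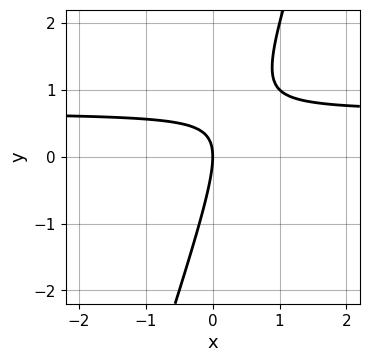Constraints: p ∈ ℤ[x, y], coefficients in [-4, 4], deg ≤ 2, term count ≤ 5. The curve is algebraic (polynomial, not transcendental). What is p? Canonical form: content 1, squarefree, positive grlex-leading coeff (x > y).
3*x*y - y^2 - 2*x

1. deg p = 2. The shape is more complex than any degree-1 curve.
2. From the axis intercepts and sections: it meets the y-axis at y = 0 (among the integer gridlines); it crosses the x-axis at the gridline x = 0.
3. Matching integer coefficients to the picture gives p.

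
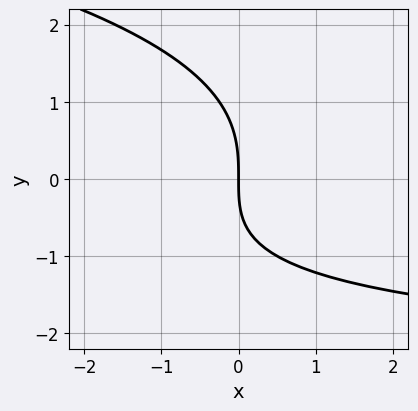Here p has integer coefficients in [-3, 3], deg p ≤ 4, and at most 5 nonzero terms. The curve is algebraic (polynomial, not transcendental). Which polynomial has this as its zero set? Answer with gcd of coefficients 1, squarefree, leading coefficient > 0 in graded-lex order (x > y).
First, degree: no degree-2 curve has this shape, so deg p = 3.
Then, from the axis intercepts and sections: it meets the y-axis at y = 0 (among the integer gridlines); it meets the x-axis at x = 0 (among the integer gridlines).
Finally, these observations pin down the coefficients.

y^3 + x*y + 3*x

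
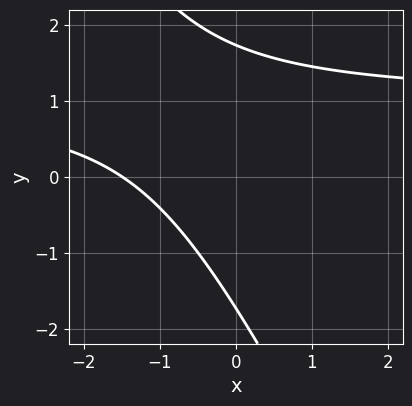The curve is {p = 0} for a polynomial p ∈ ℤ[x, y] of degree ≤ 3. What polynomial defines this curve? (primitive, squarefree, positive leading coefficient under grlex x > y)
1. Degree: no degree-1 curve has this shape, so deg p = 2.
2. Putting this together gives p.

2*x*y + y^2 - 2*x - 3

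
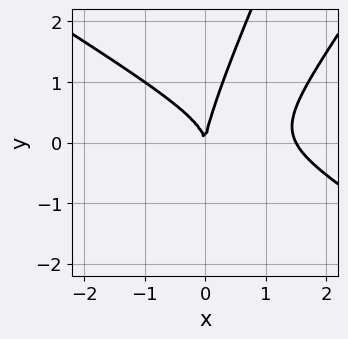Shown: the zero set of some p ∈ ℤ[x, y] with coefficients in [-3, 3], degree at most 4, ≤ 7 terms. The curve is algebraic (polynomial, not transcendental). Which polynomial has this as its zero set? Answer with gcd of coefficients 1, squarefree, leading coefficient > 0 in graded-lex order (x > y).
2*x^3 + x^2*y - 3*x*y^2 + y^3 - 3*x^2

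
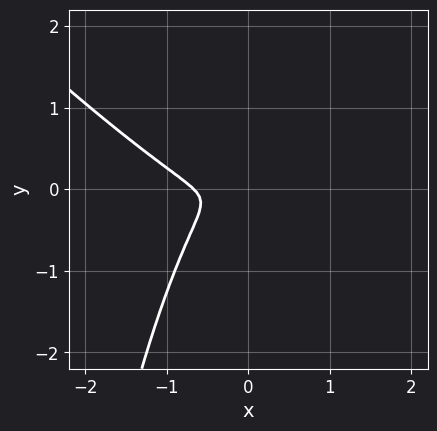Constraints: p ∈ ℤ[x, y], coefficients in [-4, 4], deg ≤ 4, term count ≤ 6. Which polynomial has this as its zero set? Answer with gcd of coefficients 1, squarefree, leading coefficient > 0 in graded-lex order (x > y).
1. Degree: the shape is more complex than any degree-2 curve, so deg p = 3.
2. Solving for integer coefficients yields p as stated.

3*x^3 + 3*x^2*y + 2*x^2 + 3*y^2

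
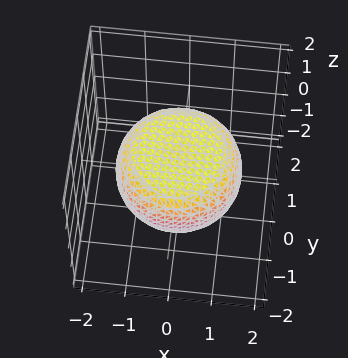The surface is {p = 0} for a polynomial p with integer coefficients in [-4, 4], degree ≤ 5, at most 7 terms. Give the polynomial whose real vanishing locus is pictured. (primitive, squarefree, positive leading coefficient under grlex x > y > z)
x^4 + 2*x^2*y^2 + y^4 - x^2 - y^2 + 3*z^2 - 2

First, the degree is 4 — a generic line meets the surface in up to 4 points.
Then, symmetries: rotational symmetry about the z-axis ⇒ p depends on x, y only through x² + y².
Then, against the integer gridlines: a circular section at z = 0 has radius between 1 and 2.
Finally, matching integer coefficients to the picture gives p.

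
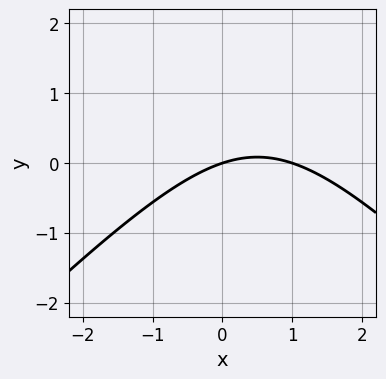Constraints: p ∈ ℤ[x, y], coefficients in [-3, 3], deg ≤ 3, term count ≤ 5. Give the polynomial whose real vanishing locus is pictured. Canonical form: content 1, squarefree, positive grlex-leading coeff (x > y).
1. Degree: no degree-1 curve has this shape, so deg p = 2.
2. Checking where it meets the axes: it crosses the y-axis at the gridline y = 0; the x-axis gridline crossings are at x ∈ {0, 1}.
3. These observations pin down the coefficients.

x^2 - y^2 - x + 3*y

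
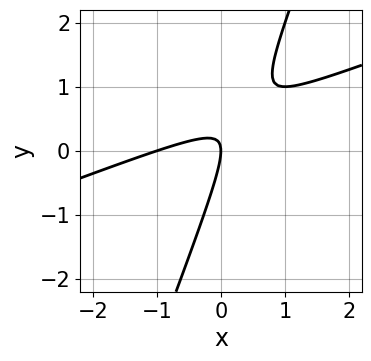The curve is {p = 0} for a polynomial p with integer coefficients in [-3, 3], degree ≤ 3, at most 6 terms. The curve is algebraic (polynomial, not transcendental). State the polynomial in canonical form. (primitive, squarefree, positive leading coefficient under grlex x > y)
Degree: the shape is more complex than any degree-1 curve, so deg p = 2.
Observable constraints: it crosses the y-axis at the gridline y = 0; among the integer gridlines, it crosses the x-axis at x ∈ {-1, 0}.
Matching integer coefficients to the picture gives p.

x^2 - 3*x*y + y^2 + x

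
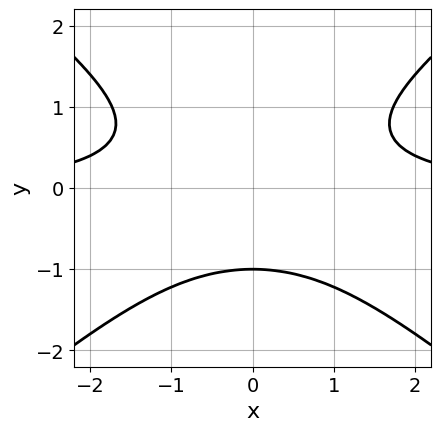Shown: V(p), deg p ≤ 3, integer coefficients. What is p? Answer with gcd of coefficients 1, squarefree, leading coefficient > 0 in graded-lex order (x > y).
2*x^2*y - 3*y^3 - 3

First, degree: no degree-2 curve has this shape, so deg p = 3.
Next, symmetries: the x ↦ −x reflection is a symmetry, so x appears only in even powers.
Next, against the integer gridlines: no x-intercept at any integer in the box; it crosses the y-axis at the gridline y = -1.
Finally, fitting integer coefficients to these (and the overall shape) gives p.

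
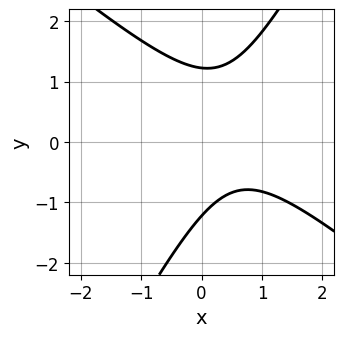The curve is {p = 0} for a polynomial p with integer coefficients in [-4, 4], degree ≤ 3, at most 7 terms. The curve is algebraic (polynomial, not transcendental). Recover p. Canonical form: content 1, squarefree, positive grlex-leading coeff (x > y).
(a) The degree is 2 — the shape is more complex than any degree-1 curve.
(b) Against the integer gridlines: no x-intercept at any integer in the box.
(c) Assembling these constraints gives the stated polynomial.

3*x^2 + 2*x*y - 2*y^2 - 3*x + 3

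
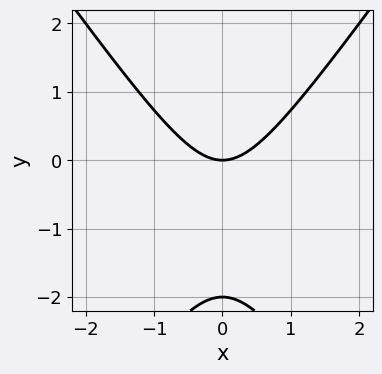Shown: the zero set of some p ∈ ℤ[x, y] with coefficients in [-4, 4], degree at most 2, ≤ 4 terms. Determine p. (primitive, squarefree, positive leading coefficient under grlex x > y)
(a) Degree: no degree-1 curve has this shape, so deg p = 2.
(b) Symmetries: the x ↦ −x reflection is a symmetry, so x appears only in even powers.
(c) Observable constraints: one x-axis crossing is at x = 0; among the integer gridlines, it crosses the y-axis at y ∈ {-2, 0}.
(d) Matching integer coefficients to the picture gives p.

2*x^2 - y^2 - 2*y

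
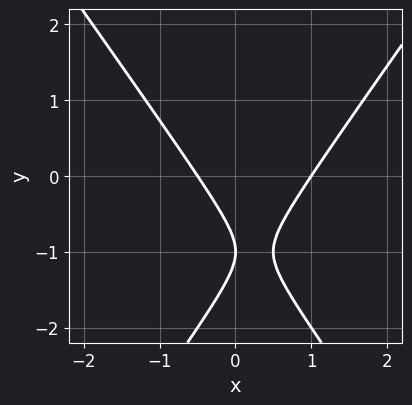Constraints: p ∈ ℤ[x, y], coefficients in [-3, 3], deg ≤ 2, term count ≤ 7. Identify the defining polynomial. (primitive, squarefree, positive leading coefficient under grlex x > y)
2*x^2 - y^2 - x - 2*y - 1

1. deg p = 2. No degree-1 curve has this shape.
2. Reading off the gridlines: it meets the y-axis at y = -1 (among the integer gridlines); it meets the x-axis at x = 1 (among the integer gridlines).
3. These observations pin down the coefficients.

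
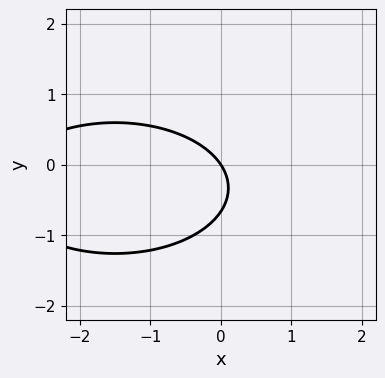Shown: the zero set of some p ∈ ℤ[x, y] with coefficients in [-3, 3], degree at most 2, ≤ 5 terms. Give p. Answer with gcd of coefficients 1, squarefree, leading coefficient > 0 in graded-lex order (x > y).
x^2 + 3*y^2 + 3*x + 2*y

deg p = 2. No degree-1 curve has this shape.
Observable constraints: it crosses the x-axis at the gridline x = 0; one y-axis crossing is at y = 0.
Matching integer coefficients to the picture gives p.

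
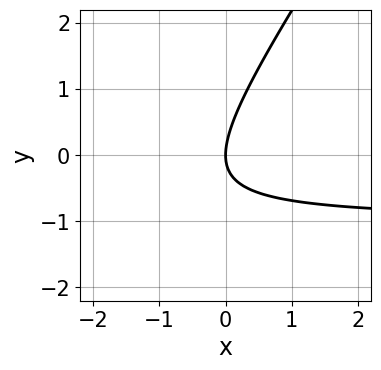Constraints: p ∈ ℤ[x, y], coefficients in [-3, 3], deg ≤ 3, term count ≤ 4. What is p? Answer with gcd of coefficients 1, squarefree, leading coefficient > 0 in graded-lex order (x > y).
3*x*y - 2*y^2 + 3*x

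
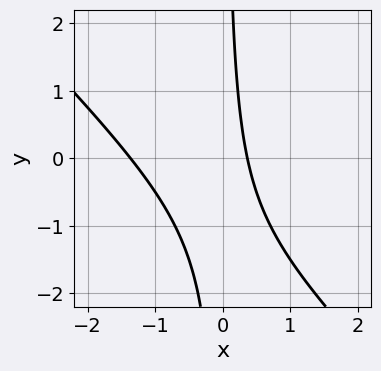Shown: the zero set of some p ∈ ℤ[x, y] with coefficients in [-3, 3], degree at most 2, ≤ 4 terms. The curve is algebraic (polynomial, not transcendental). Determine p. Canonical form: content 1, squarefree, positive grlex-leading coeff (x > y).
2*x^2 + 2*x*y + 2*x - 1

1. deg p = 2. No degree-1 curve has this shape.
2. Checking where it meets the axes: the curve avoids every integer y-axis point in the box.
3. The integer polynomial consistent with all of this is the stated p.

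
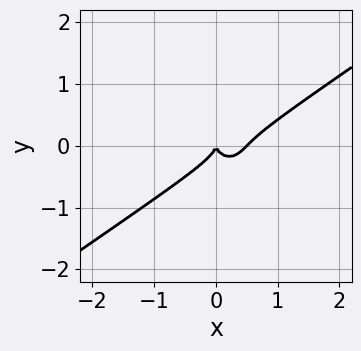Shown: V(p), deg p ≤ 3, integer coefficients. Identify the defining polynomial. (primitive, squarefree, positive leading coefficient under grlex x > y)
1. The degree is 3 — a generic line meets the curve in up to 3 points.
2. From the visible intercepts: it crosses the y-axis at the gridline y = 0; it meets the x-axis at x = 0 (among the integer gridlines).
3. Putting this together gives p.

2*x^3 - 2*x^2*y - 2*y^3 - x^2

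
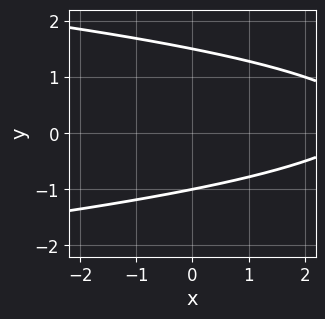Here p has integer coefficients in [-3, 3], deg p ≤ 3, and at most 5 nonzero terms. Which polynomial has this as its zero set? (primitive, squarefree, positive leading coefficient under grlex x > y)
2*y^2 + x - y - 3

(a) Degree: a generic line meets the curve in up to 2 points, so deg p = 2.
(b) Checking where it meets the axes: it misses every integer gridline on the x-axis; it meets the y-axis at y = -1 (among the integer gridlines).
(c) Together with the visible shape, these determine p as stated.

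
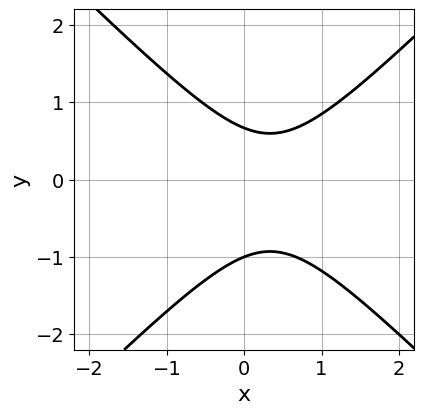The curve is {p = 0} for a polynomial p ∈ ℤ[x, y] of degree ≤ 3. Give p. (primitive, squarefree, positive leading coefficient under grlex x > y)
3*x^2 - 3*y^2 - 2*x - y + 2

1. deg p = 2. No degree-1 curve has this shape.
2. Observable constraints: it meets the y-axis at y = -1 (among the integer gridlines); it misses every integer gridline on the x-axis.
3. Putting this together gives p.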